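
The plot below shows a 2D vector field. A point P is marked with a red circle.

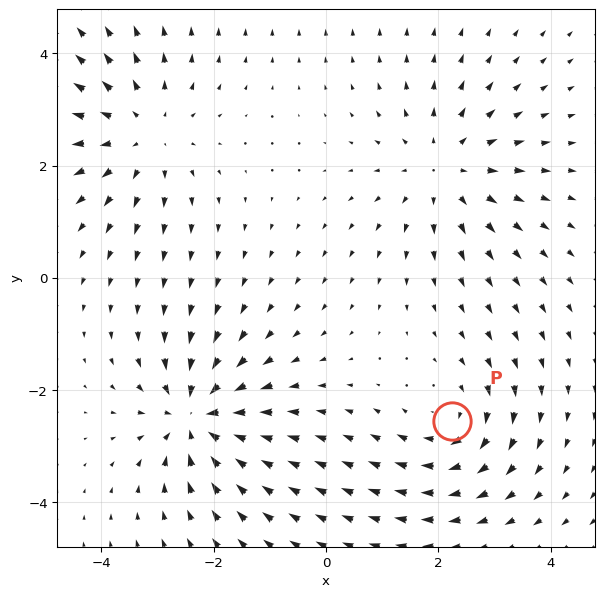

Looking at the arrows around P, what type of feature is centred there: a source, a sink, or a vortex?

vortex

At P (2.2, -2.5) the arrows circulate clockwise. Divergence ≈0, curl about -4 — near-zero divergence with nonzero curl is a vortex.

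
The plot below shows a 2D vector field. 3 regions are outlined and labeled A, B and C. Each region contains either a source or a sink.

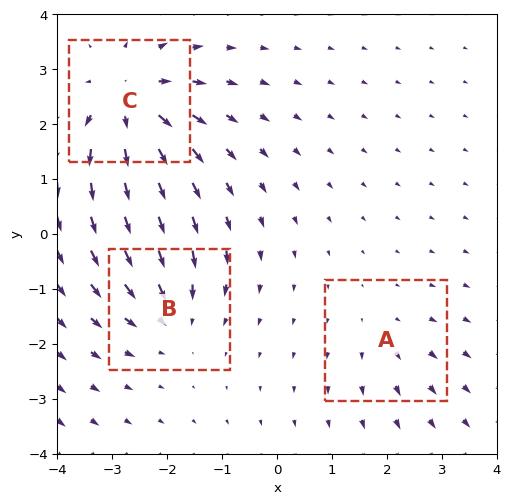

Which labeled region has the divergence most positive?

Divergence at each region's feature centre — A: about +2, B: about -4, C: about +6. Region C is most positive.

C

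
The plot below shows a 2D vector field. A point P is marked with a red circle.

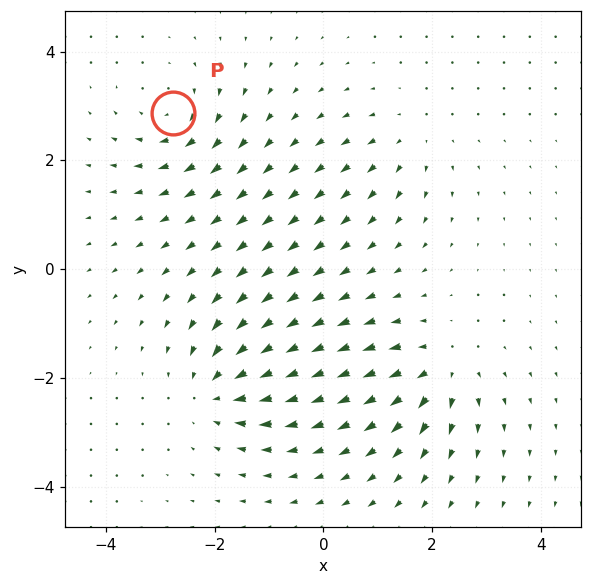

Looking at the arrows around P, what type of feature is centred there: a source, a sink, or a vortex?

vortex

At P (-2.8, 2.9) the arrows circulate clockwise. Divergence ≈0, curl about -4 — near-zero divergence with nonzero curl is a vortex.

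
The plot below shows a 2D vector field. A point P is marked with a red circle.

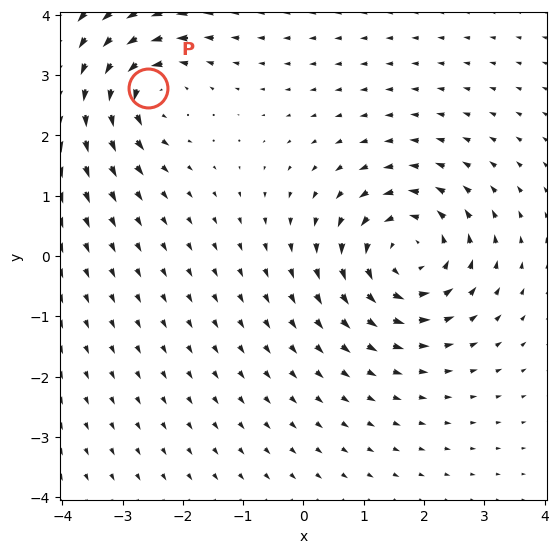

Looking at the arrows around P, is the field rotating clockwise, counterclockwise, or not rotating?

Near P at (-2.6, 2.8) the arrows circulate counterclockwise. The curl (z-component) there is about +6; positive curl means counterclockwise rotation.

counterclockwise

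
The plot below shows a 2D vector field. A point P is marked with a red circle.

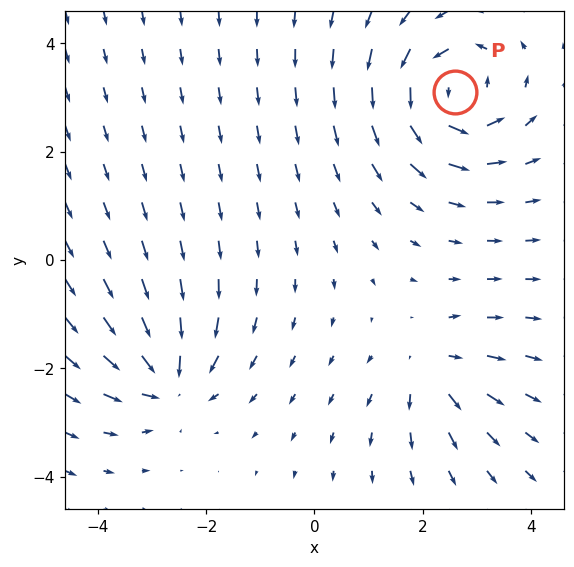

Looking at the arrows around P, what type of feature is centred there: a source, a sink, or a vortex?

vortex

At P (2.6, 3.1) the arrows circulate counterclockwise. Divergence ≈0, curl about +5 — near-zero divergence with nonzero curl is a vortex.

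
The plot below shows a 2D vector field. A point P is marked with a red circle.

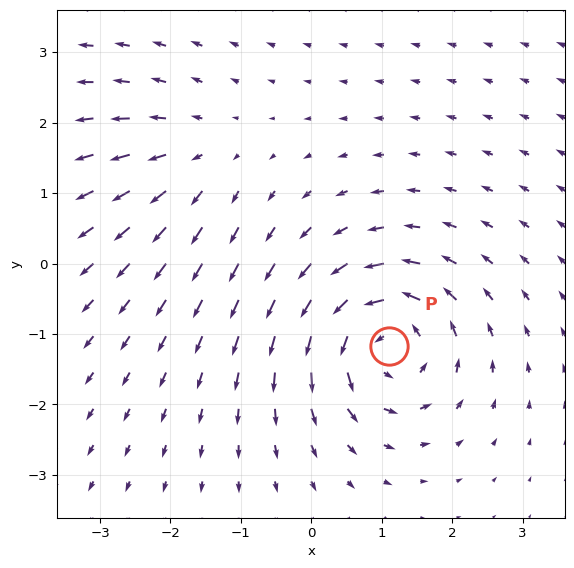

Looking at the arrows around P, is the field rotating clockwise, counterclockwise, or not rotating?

counterclockwise

Near P at (1.1, -1.2) the arrows circulate counterclockwise. The curl (z-component) there is about +6; positive curl means counterclockwise rotation.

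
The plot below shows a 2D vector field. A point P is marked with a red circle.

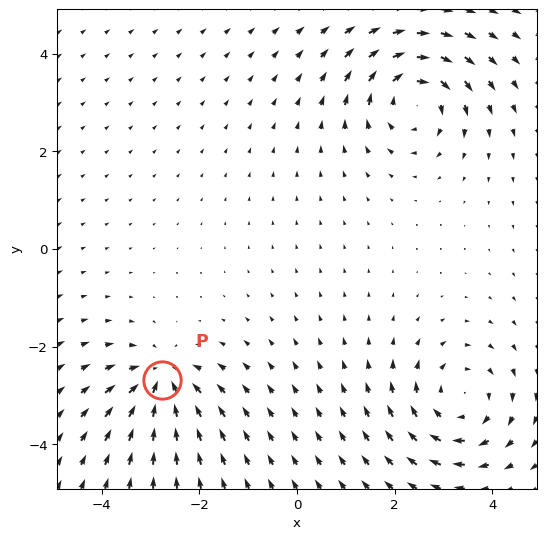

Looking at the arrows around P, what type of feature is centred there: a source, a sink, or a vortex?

At P (-2.8, -2.7) the arrows converge inward. Divergence about -5, curl ≈0 — negative divergence with near-zero curl is a sink.

sink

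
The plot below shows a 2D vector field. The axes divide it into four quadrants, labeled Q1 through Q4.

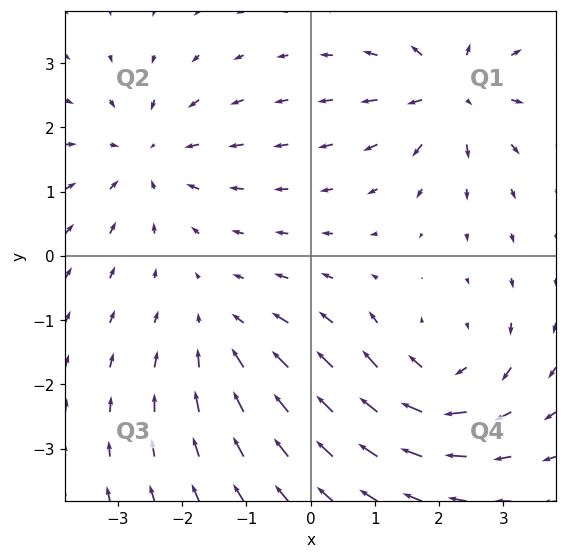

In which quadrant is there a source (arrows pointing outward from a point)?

The source sits at approximately (2.2, 2.6), which lies in quadrant Q1. The divergence there is about +6, positive as expected for a source.

Q1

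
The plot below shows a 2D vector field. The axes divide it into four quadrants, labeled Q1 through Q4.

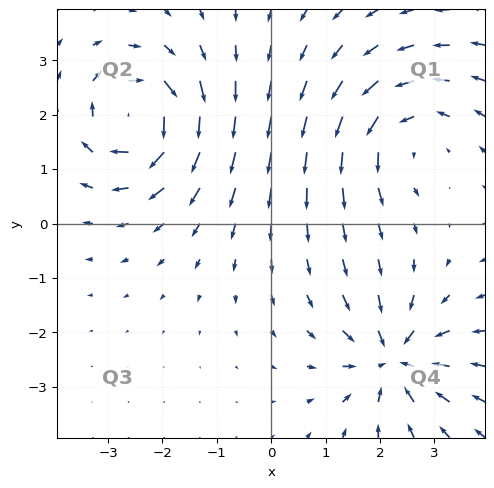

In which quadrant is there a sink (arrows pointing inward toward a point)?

The sink sits at approximately (2.2, -2.5), which lies in quadrant Q4. The divergence there is about -6, negative as expected for a sink.

Q4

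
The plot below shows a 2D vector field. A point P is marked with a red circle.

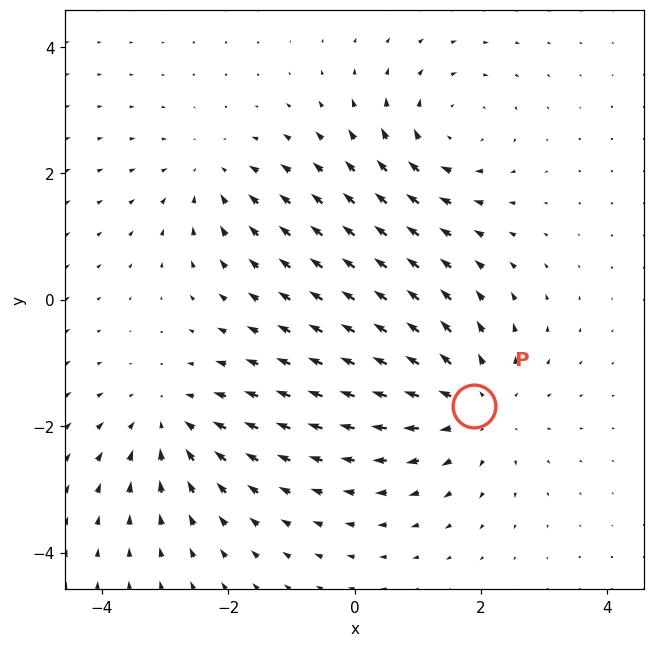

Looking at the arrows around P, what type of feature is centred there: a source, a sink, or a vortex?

source

At P (1.9, -1.7) the arrows spread outward. Divergence about +4, curl ≈0 — positive divergence with near-zero curl is a source.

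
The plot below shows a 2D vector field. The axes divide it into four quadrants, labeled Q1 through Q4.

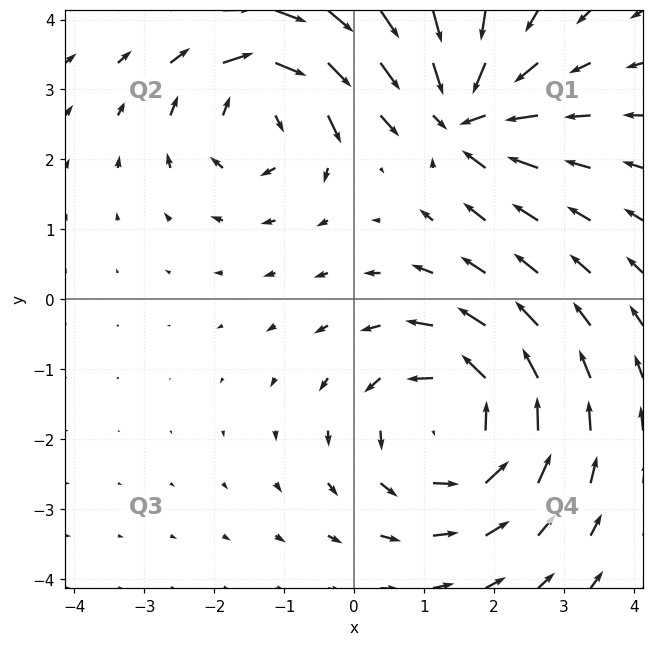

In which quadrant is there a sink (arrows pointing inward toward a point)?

The sink sits at approximately (1.5, 2.6), which lies in quadrant Q1. The divergence there is about -5, negative as expected for a sink.

Q1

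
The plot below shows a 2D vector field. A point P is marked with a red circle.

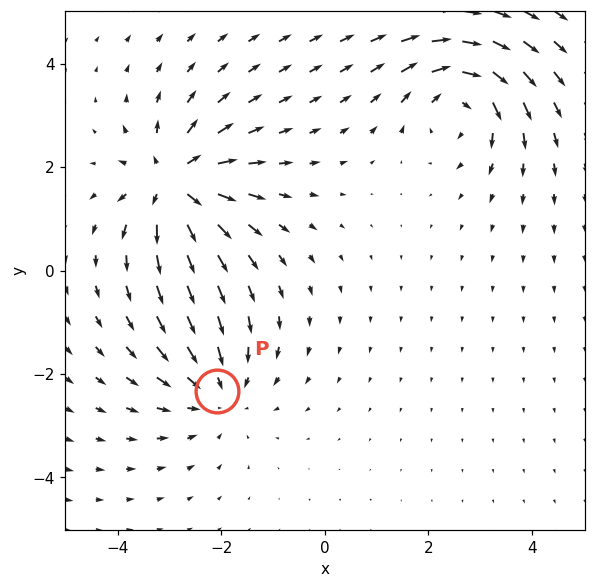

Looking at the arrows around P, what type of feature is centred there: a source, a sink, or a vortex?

sink

At P (-2.1, -2.3) the arrows converge inward. Divergence about -3, curl ≈0 — negative divergence with near-zero curl is a sink.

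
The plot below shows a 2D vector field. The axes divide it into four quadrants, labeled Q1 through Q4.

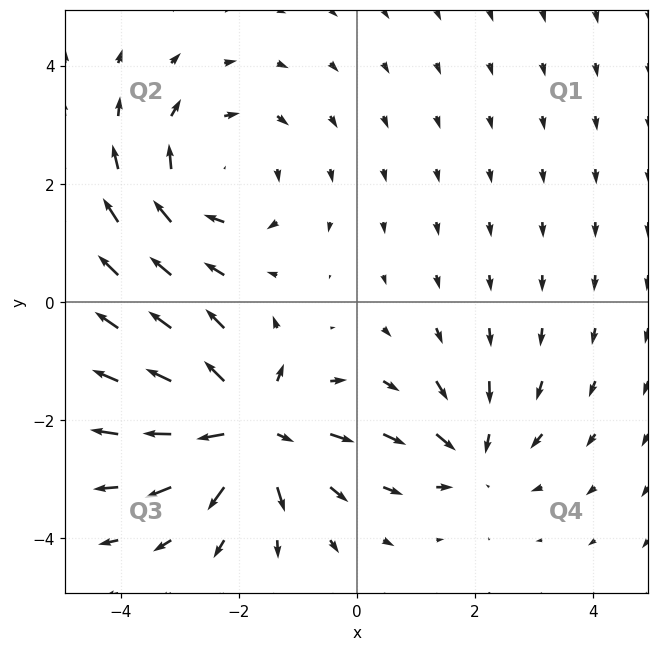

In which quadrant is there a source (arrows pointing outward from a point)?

The source sits at approximately (-1.8, -2.1), which lies in quadrant Q3. The divergence there is about +5, positive as expected for a source.

Q3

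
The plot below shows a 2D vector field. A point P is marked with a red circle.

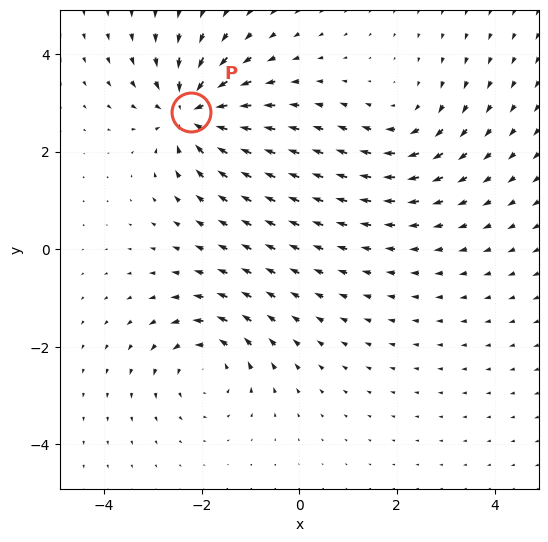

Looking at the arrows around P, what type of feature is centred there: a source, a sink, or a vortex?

At P (-2.2, 2.8) the arrows converge inward. Divergence about -5, curl ≈0 — negative divergence with near-zero curl is a sink.

sink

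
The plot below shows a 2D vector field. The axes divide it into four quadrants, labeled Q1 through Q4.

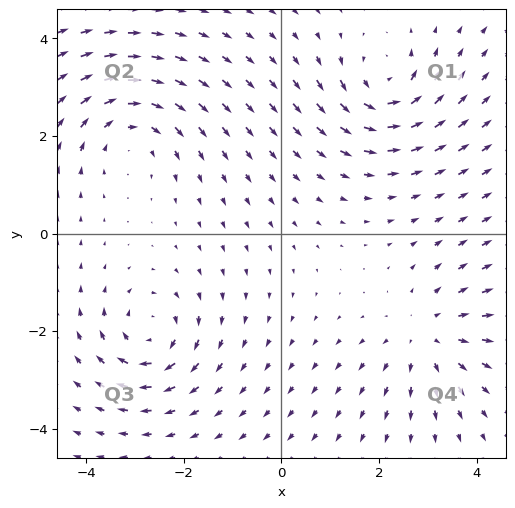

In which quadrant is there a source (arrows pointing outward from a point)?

The source sits at approximately (3.0, -2.1), which lies in quadrant Q4. The divergence there is about +3, positive as expected for a source.

Q4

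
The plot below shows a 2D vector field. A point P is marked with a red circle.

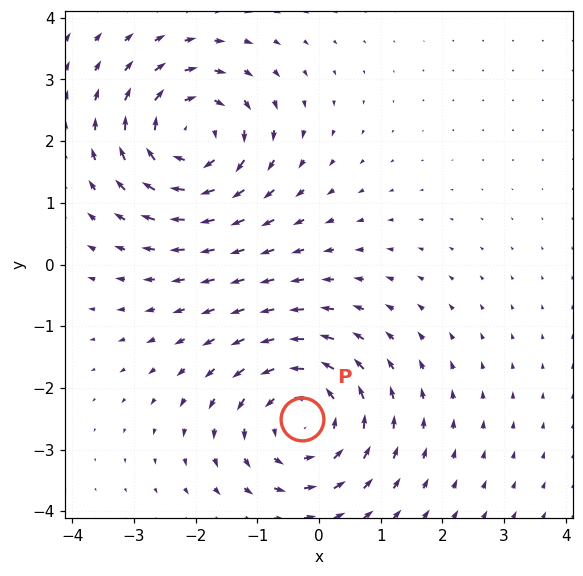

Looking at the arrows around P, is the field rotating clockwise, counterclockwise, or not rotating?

Near P at (-0.3, -2.5) the arrows circulate counterclockwise. The curl (z-component) there is about +3; positive curl means counterclockwise rotation.

counterclockwise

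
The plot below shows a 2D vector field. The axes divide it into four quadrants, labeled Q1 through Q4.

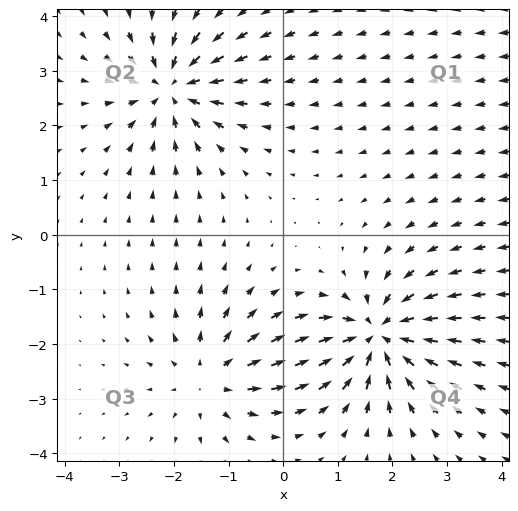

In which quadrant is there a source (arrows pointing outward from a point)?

Q3

The source sits at approximately (-1.3, -2.6), which lies in quadrant Q3. The divergence there is about +4, positive as expected for a source.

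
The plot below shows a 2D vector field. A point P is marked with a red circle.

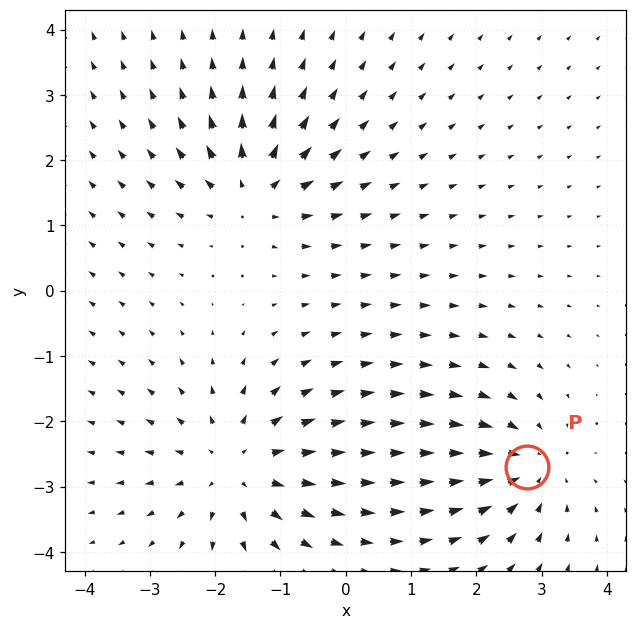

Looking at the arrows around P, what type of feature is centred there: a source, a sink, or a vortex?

At P (2.8, -2.7) the arrows converge inward. Divergence about -3, curl ≈0 — negative divergence with near-zero curl is a sink.

sink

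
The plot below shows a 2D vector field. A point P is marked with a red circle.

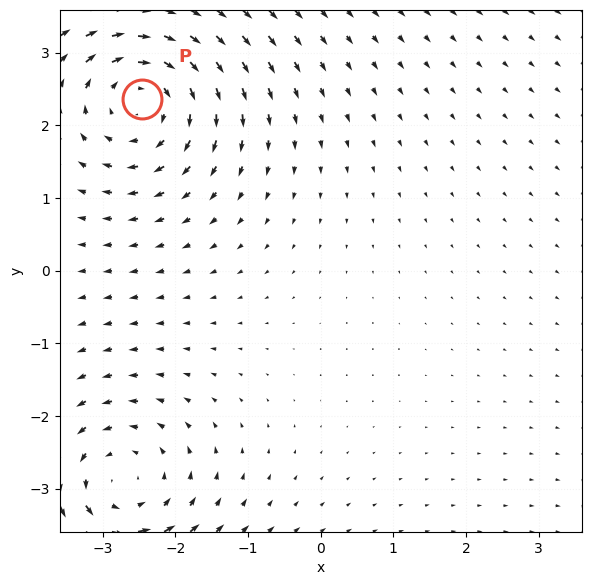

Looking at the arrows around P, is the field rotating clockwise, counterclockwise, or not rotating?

clockwise

Near P at (-2.5, 2.4) the arrows circulate clockwise. The curl (z-component) there is about -4; negative curl means clockwise rotation.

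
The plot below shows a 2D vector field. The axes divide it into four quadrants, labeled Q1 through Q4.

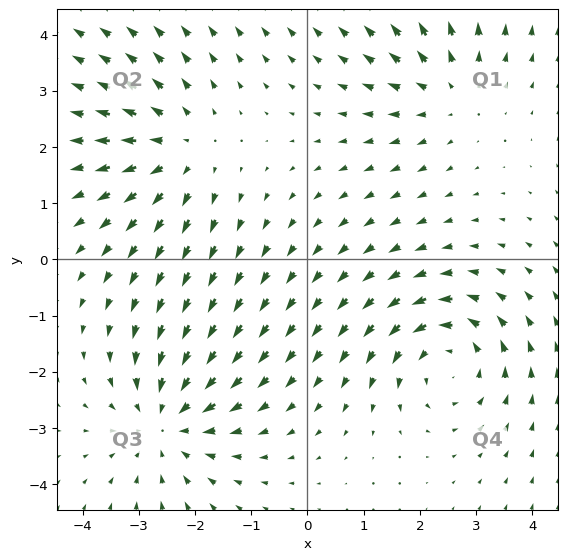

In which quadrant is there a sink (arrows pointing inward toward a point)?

Q3

The sink sits at approximately (-2.5, -2.9), which lies in quadrant Q3. The divergence there is about -4, negative as expected for a sink.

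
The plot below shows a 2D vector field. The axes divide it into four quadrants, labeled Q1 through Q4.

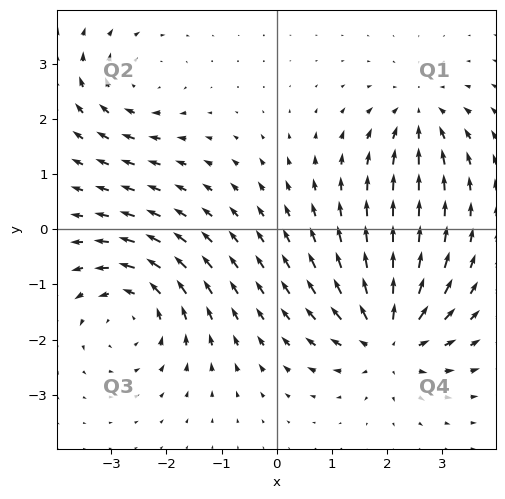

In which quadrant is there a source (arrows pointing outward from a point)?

Q4

The source sits at approximately (2.0, -2.0), which lies in quadrant Q4. The divergence there is about +6, positive as expected for a source.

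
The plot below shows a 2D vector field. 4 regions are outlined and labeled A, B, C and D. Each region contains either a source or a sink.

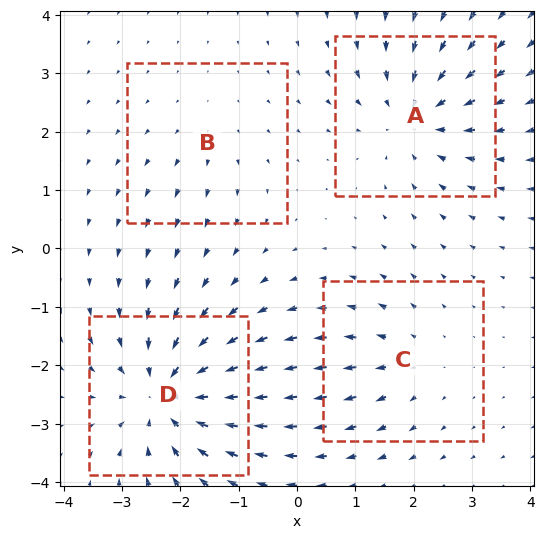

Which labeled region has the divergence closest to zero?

Divergence at each region's feature centre — A: about -5, B: about +2, C: about +3, D: about -7. Region B is closest to zero.

B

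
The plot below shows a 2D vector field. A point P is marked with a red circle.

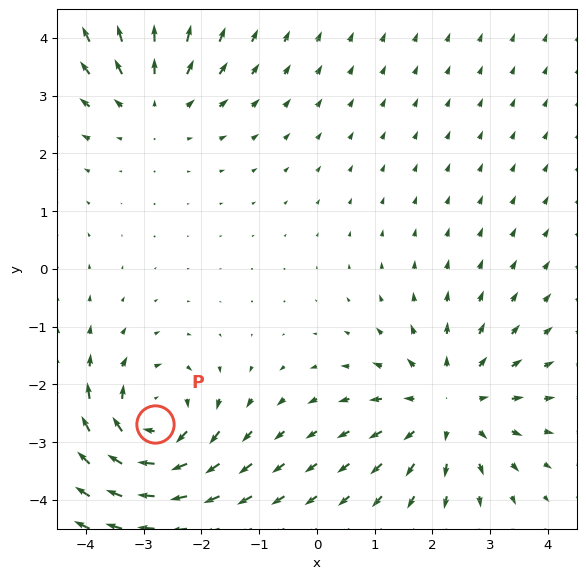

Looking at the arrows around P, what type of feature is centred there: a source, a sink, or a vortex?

vortex

At P (-2.8, -2.7) the arrows circulate clockwise. Divergence ≈0, curl about -6 — near-zero divergence with nonzero curl is a vortex.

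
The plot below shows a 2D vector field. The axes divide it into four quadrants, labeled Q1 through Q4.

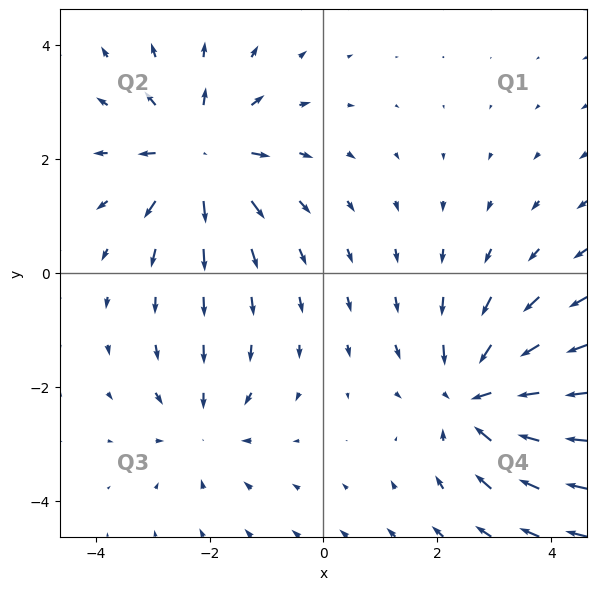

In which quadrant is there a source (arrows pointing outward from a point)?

The source sits at approximately (-2.2, 2.1), which lies in quadrant Q2. The divergence there is about +5, positive as expected for a source.

Q2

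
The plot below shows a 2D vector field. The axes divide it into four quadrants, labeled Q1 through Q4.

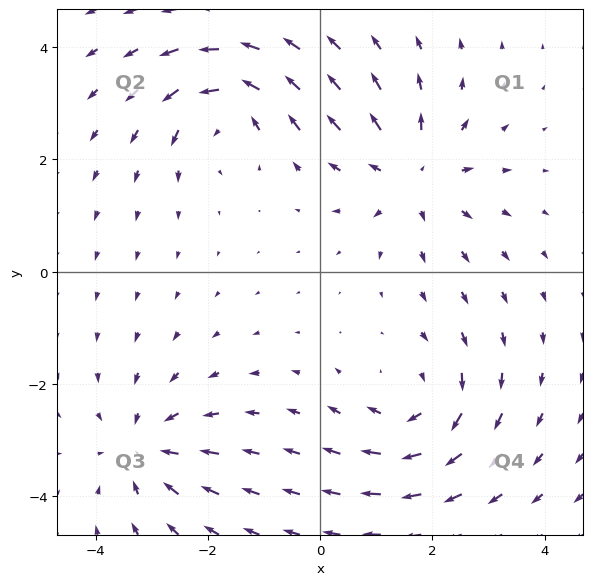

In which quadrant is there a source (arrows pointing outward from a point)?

Q1

The source sits at approximately (1.7, 1.7), which lies in quadrant Q1. The divergence there is about +4, positive as expected for a source.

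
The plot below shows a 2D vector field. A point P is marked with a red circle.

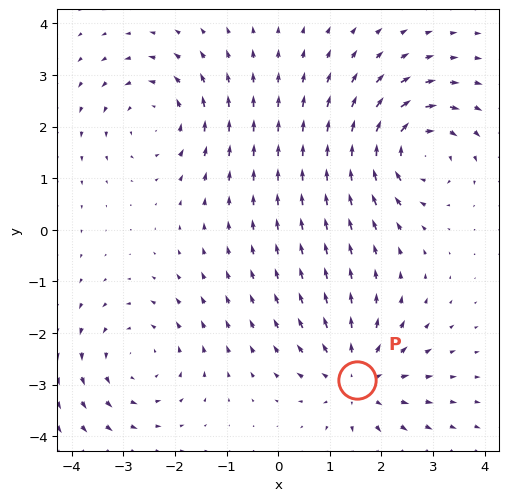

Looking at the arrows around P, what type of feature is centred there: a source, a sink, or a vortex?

source

At P (1.5, -2.9) the arrows spread outward. Divergence about +4, curl ≈0 — positive divergence with near-zero curl is a source.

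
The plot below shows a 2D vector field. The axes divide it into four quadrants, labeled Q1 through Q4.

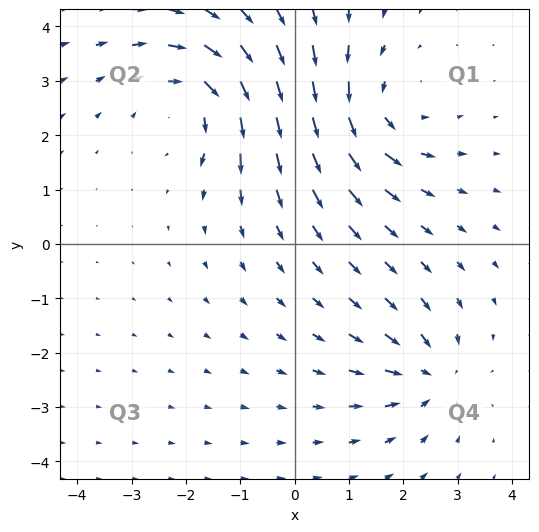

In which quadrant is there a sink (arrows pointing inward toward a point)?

Q4

The sink sits at approximately (2.5, -2.4), which lies in quadrant Q4. The divergence there is about -4, negative as expected for a sink.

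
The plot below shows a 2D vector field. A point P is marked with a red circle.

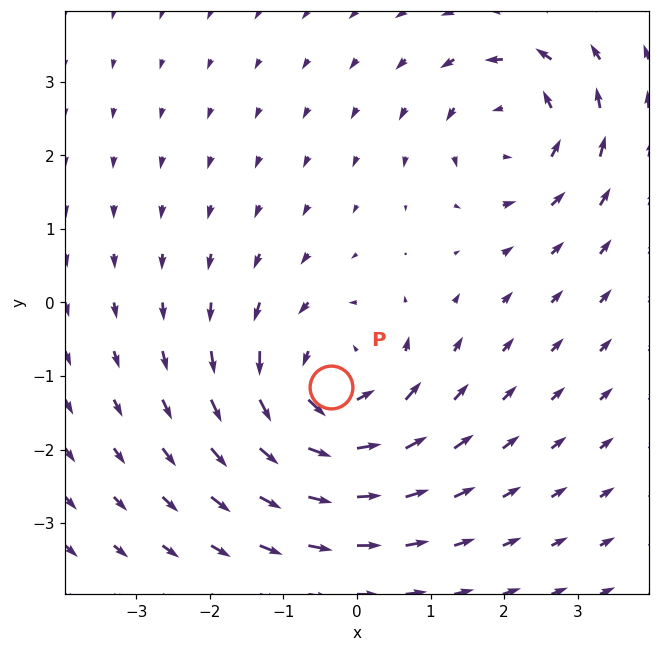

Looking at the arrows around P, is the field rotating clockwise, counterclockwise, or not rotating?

Near P at (-0.4, -1.1) the arrows circulate counterclockwise. The curl (z-component) there is about +4; positive curl means counterclockwise rotation.

counterclockwise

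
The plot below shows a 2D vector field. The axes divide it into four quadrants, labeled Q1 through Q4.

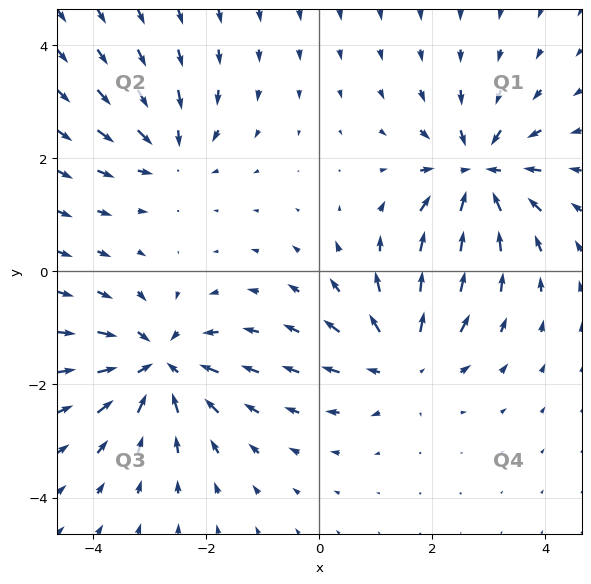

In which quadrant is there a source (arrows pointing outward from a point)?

Q4

The source sits at approximately (1.5, -1.6), which lies in quadrant Q4. The divergence there is about +5, positive as expected for a source.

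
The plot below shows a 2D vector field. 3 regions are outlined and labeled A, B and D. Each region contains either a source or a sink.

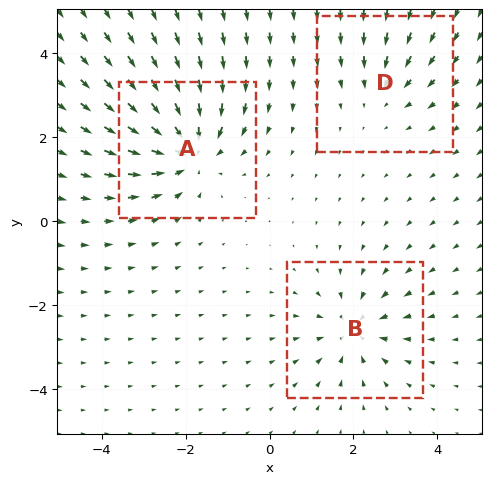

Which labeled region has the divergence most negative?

Divergence at each region's feature centre — A: about -5, B: about -4, D: about -2. Region A is most negative.

A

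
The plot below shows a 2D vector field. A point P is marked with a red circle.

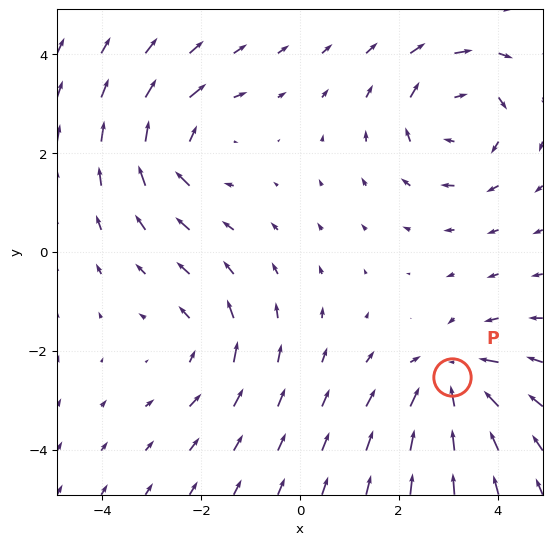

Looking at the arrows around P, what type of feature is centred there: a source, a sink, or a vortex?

sink

At P (3.1, -2.5) the arrows converge inward. Divergence about -5, curl ≈0 — negative divergence with near-zero curl is a sink.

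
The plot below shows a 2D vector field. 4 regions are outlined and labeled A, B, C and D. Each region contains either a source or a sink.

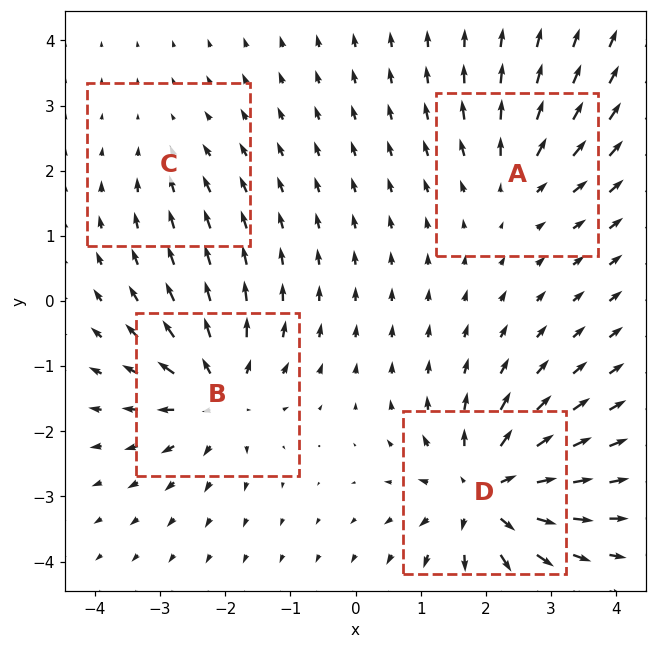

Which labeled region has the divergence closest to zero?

Divergence at each region's feature centre — A: about +4, B: about +6, C: about -2, D: about +8. Region C is closest to zero.

C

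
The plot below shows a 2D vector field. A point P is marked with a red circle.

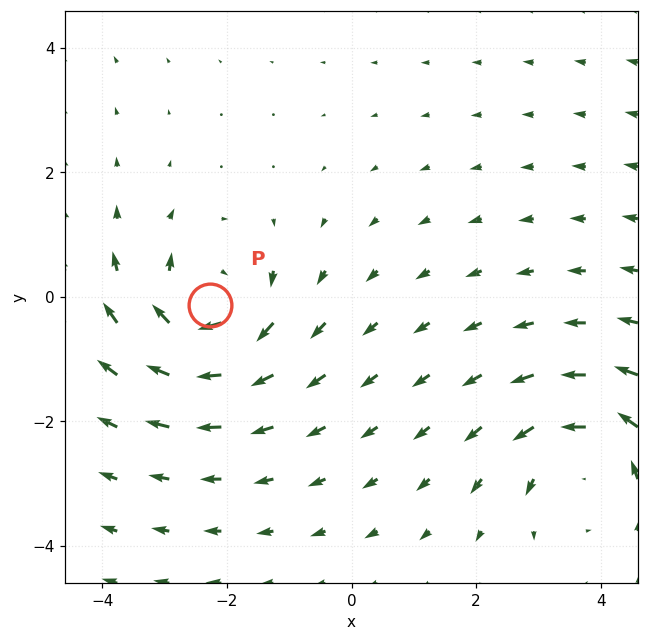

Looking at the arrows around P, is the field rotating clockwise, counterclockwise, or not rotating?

Near P at (-2.3, -0.1) the arrows circulate clockwise. The curl (z-component) there is about -5; negative curl means clockwise rotation.

clockwise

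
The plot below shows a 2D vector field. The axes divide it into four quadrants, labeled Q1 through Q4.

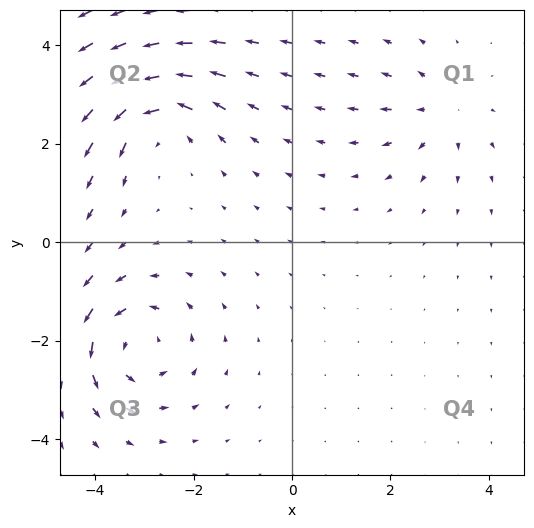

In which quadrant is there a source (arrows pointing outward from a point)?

The source sits at approximately (3.0, 2.7), which lies in quadrant Q1. The divergence there is about +3, positive as expected for a source.

Q1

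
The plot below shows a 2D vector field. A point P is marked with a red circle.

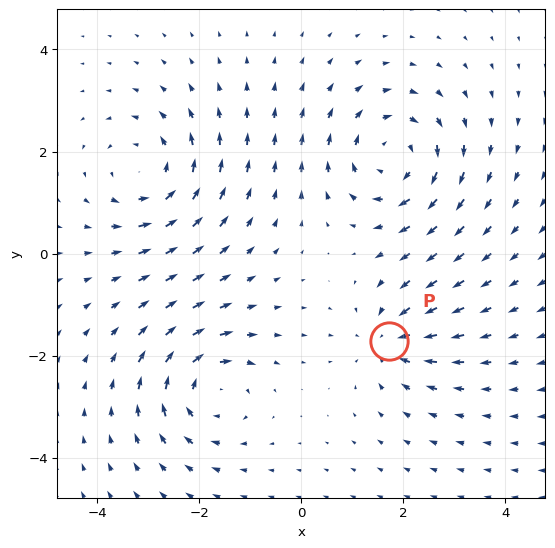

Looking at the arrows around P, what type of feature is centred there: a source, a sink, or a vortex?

At P (1.7, -1.7) the arrows converge inward. Divergence about -4, curl ≈0 — negative divergence with near-zero curl is a sink.

sink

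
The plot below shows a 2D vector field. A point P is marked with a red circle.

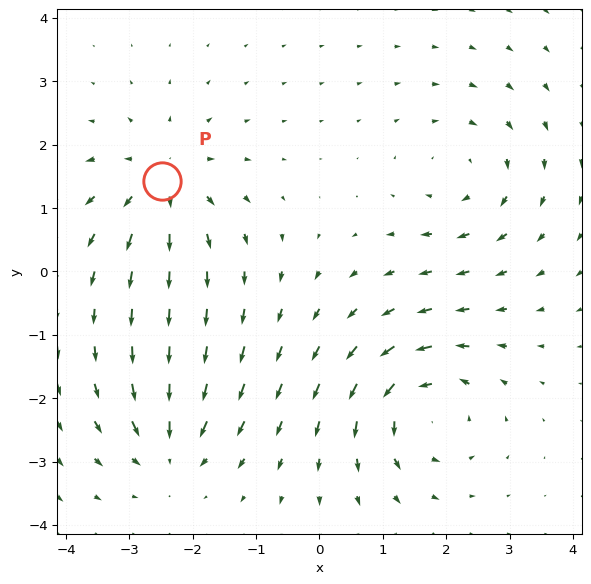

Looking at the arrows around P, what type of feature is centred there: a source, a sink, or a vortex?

At P (-2.5, 1.4) the arrows spread outward. Divergence about +4, curl ≈0 — positive divergence with near-zero curl is a source.

source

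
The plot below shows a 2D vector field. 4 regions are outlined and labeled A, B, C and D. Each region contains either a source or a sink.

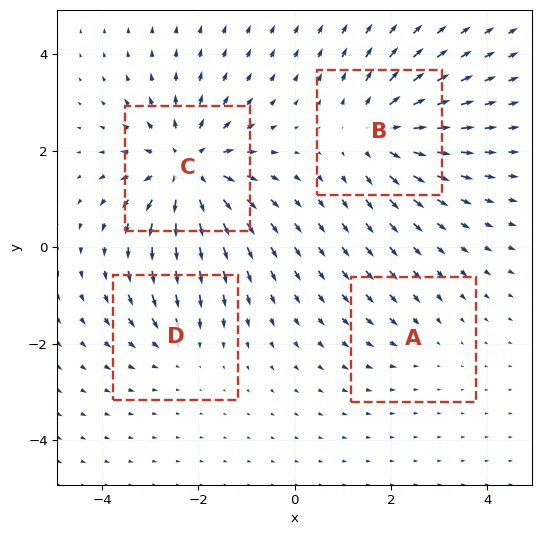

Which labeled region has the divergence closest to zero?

A

Divergence at each region's feature centre — A: about -2, B: about +5, C: about +7, D: about -3. Region A is closest to zero.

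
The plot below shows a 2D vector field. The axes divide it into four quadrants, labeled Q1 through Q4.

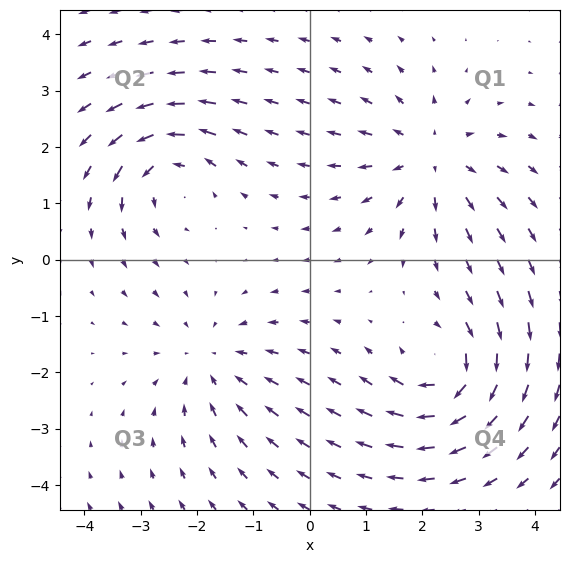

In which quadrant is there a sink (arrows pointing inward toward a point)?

The sink sits at approximately (-1.8, -1.8), which lies in quadrant Q3. The divergence there is about -3, negative as expected for a sink.

Q3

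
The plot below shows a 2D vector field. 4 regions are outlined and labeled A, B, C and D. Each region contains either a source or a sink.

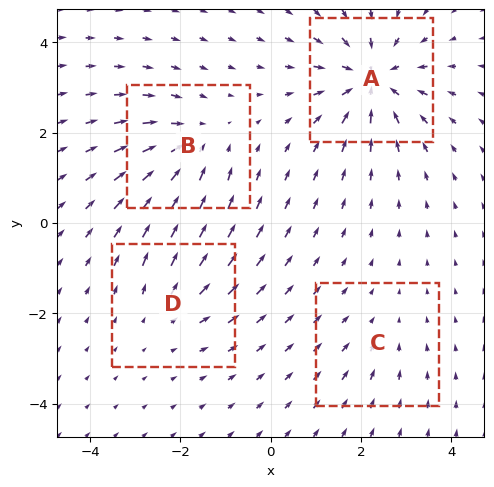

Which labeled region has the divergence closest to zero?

Divergence at each region's feature centre — A: about -7, B: about -5, C: about -2, D: about +3. Region C is closest to zero.

C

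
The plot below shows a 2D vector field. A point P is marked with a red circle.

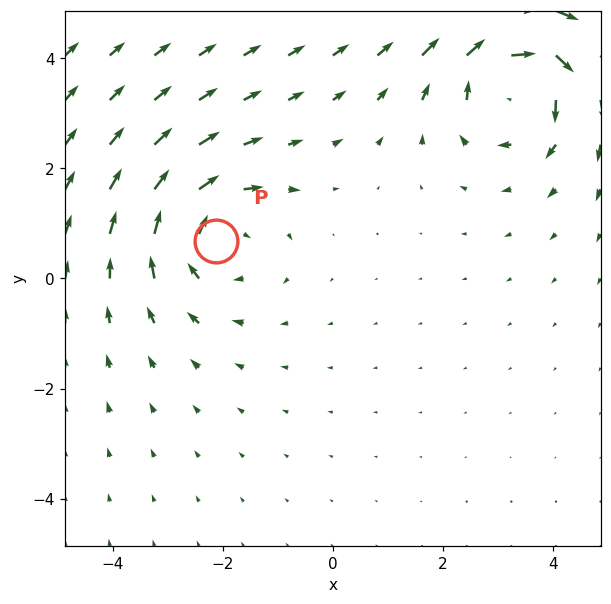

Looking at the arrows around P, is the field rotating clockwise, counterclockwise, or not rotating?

Near P at (-2.1, 0.7) the arrows circulate clockwise. The curl (z-component) there is about -3; negative curl means clockwise rotation.

clockwise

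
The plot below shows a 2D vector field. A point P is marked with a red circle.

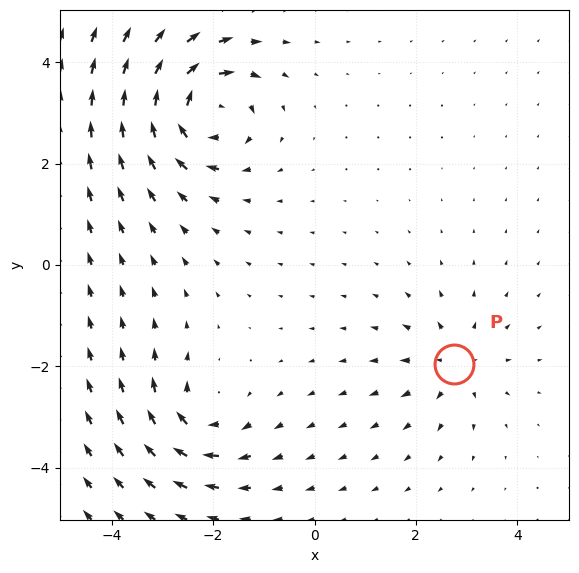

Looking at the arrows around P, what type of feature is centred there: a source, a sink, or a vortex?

source

At P (2.8, -1.9) the arrows spread outward. Divergence about +3, curl ≈0 — positive divergence with near-zero curl is a source.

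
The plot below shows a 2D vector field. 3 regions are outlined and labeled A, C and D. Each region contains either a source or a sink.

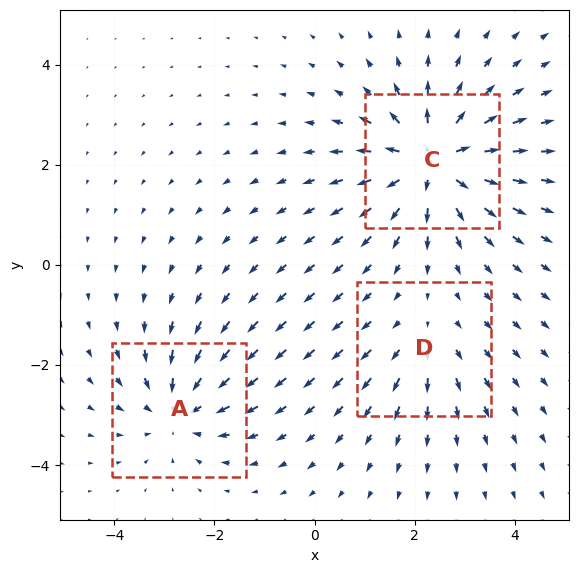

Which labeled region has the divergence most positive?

Divergence at each region's feature centre — A: about -3, C: about +5, D: about +2. Region C is most positive.

C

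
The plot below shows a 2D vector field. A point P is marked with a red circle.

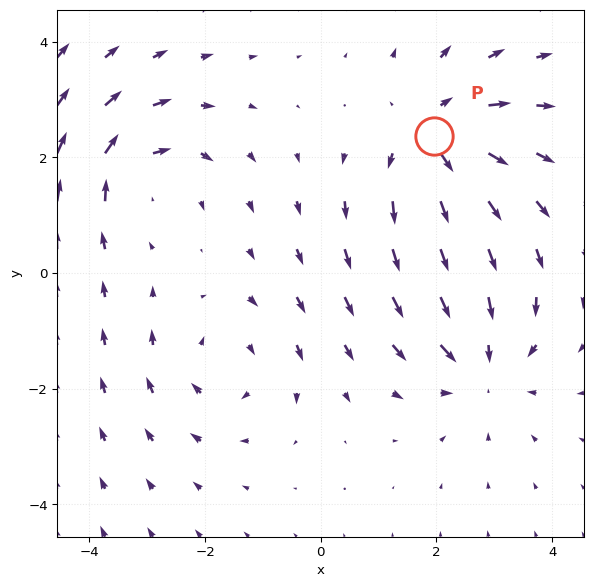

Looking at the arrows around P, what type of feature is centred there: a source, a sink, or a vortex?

source

At P (2.0, 2.4) the arrows spread outward. Divergence about +5, curl ≈0 — positive divergence with near-zero curl is a source.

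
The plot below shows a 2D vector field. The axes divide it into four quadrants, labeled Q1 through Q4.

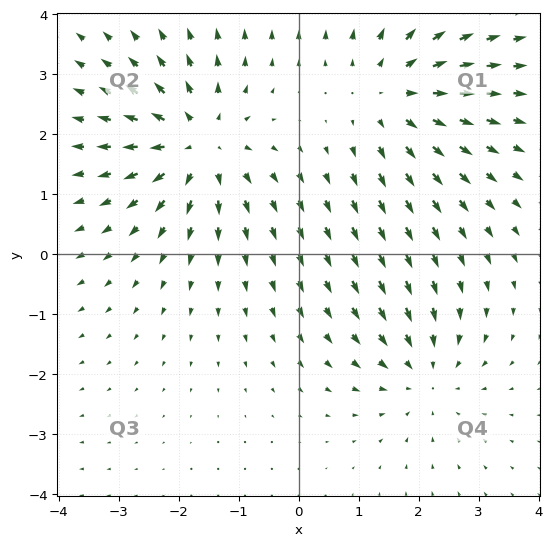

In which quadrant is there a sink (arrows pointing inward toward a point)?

The sink sits at approximately (2.1, -2.0), which lies in quadrant Q4. The divergence there is about -3, negative as expected for a sink.

Q4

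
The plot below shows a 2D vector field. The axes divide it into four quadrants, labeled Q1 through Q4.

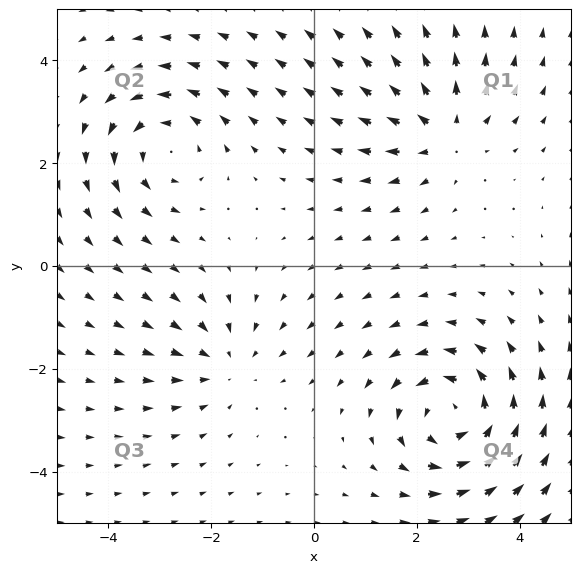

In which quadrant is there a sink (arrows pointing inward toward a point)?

The sink sits at approximately (-1.7, -1.9), which lies in quadrant Q3. The divergence there is about -2, negative as expected for a sink.

Q3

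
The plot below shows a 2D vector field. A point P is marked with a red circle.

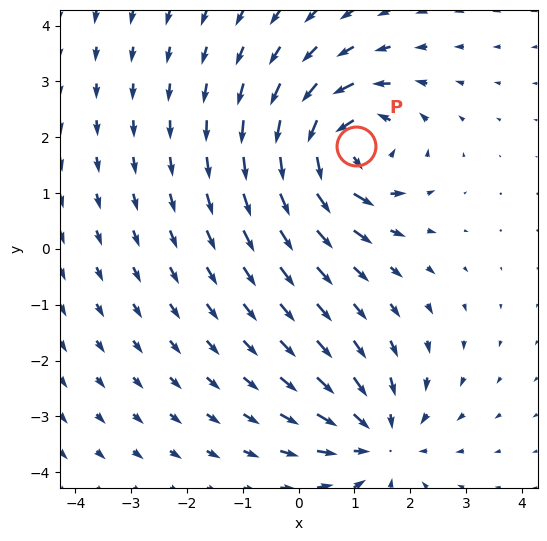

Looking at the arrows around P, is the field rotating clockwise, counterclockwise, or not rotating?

Near P at (1.0, 1.8) the arrows circulate counterclockwise. The curl (z-component) there is about +4; positive curl means counterclockwise rotation.

counterclockwise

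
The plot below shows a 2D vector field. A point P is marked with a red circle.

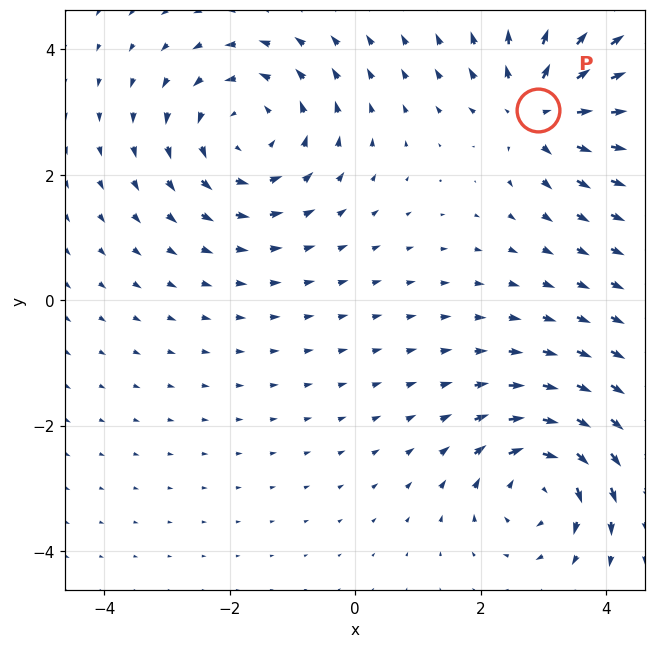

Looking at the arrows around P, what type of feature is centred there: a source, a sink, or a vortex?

At P (2.9, 3.0) the arrows spread outward. Divergence about +5, curl ≈0 — positive divergence with near-zero curl is a source.

source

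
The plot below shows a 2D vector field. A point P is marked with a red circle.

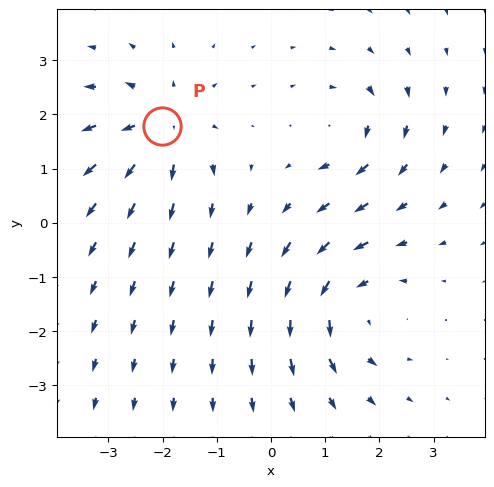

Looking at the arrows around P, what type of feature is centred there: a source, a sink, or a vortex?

At P (-2.0, 1.8) the arrows spread outward. Divergence about +5, curl ≈0 — positive divergence with near-zero curl is a source.

source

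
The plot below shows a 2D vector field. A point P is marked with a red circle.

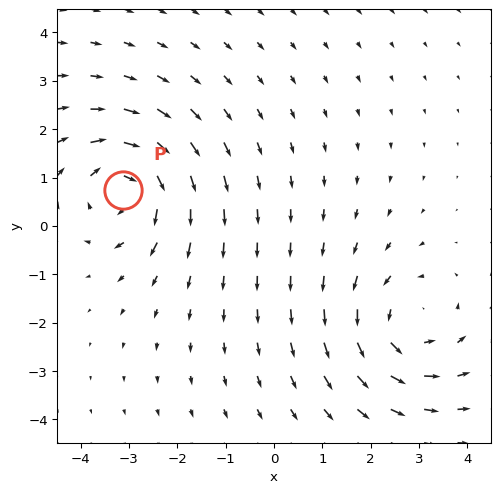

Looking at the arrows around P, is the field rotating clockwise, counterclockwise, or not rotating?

clockwise

Near P at (-3.1, 0.7) the arrows circulate clockwise. The curl (z-component) there is about -6; negative curl means clockwise rotation.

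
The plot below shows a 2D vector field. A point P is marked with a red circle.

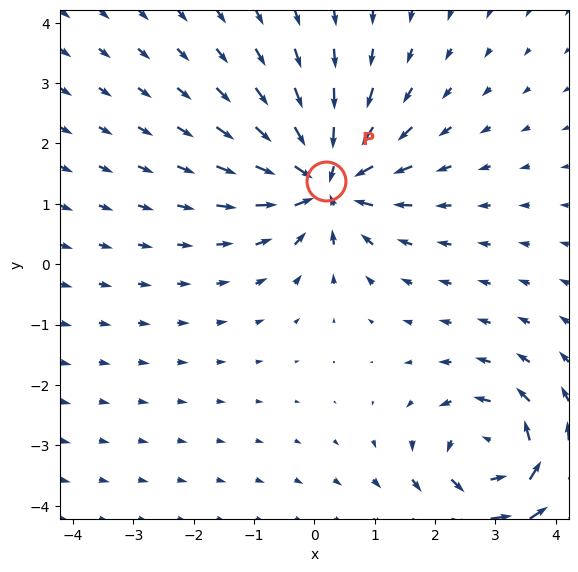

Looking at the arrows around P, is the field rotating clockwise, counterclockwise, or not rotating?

Near P at (0.2, 1.4) the arrows show no circulation. The curl there is ≈0.

not rotating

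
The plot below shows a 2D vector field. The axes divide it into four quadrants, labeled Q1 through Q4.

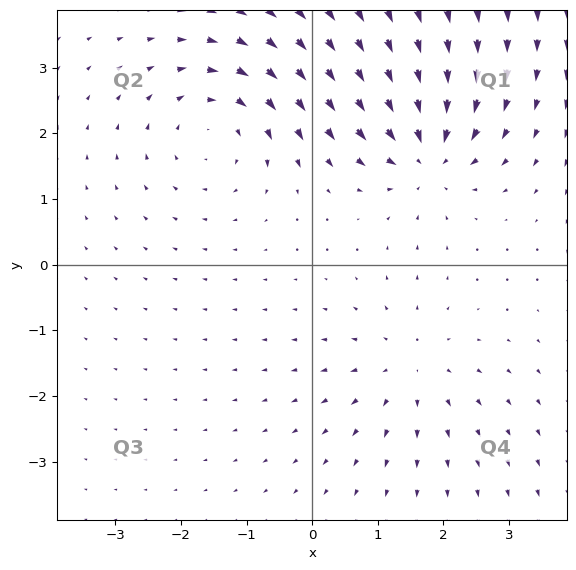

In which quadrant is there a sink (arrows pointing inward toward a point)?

Q1

The sink sits at approximately (1.7, 1.7), which lies in quadrant Q1. The divergence there is about -5, negative as expected for a sink.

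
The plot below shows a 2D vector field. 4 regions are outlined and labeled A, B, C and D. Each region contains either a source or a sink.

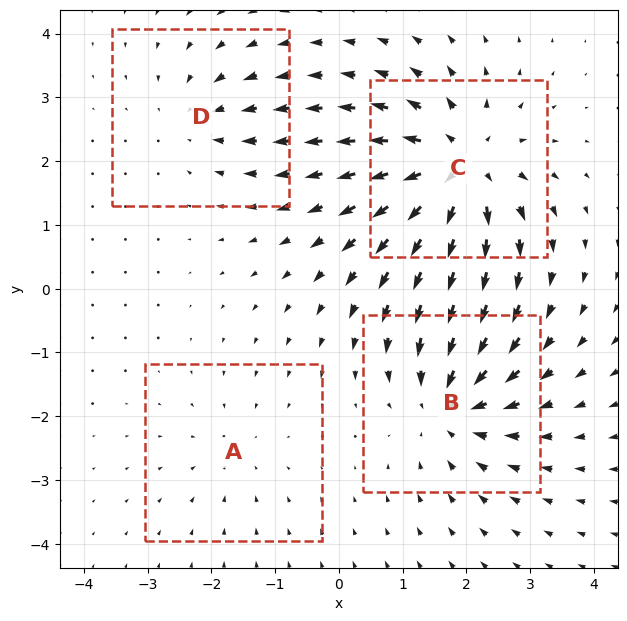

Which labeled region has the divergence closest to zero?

A

Divergence at each region's feature centre — A: about -2, B: about -5, C: about +7, D: about -3. Region A is closest to zero.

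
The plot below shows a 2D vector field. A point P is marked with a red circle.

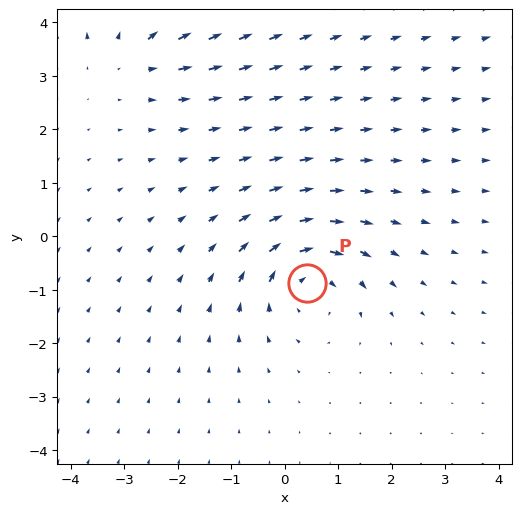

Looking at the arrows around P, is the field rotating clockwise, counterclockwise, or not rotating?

Near P at (0.4, -0.9) the arrows circulate clockwise. The curl (z-component) there is about -4; negative curl means clockwise rotation.

clockwise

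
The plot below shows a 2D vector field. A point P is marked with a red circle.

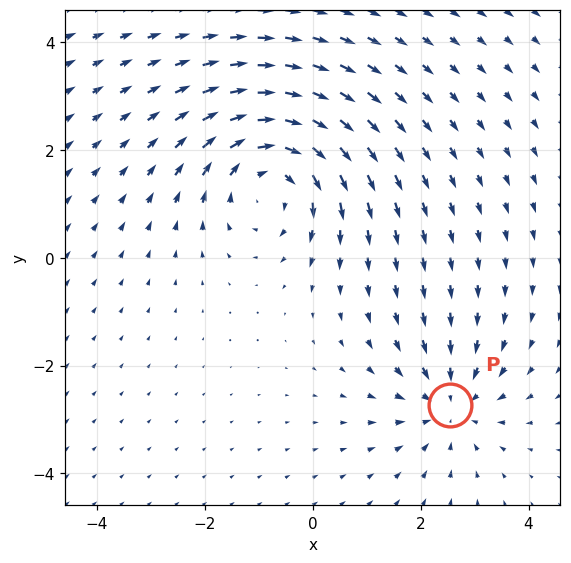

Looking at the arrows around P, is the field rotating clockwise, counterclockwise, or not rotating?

Near P at (2.5, -2.7) the arrows show no circulation. The curl there is ≈0.

not rotating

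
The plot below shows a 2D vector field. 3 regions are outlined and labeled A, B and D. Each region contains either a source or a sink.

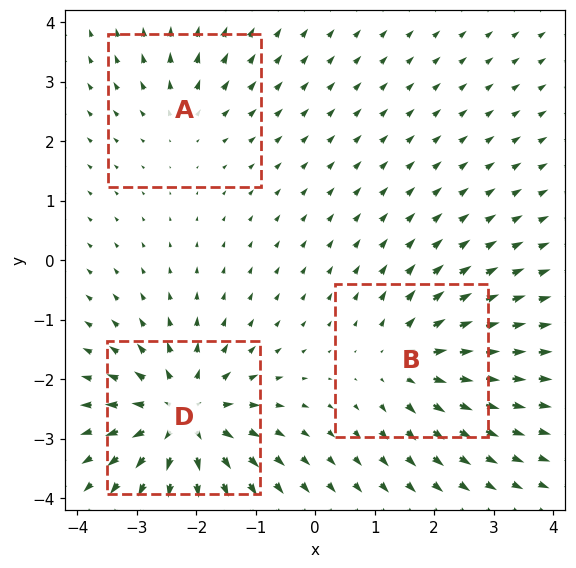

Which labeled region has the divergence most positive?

Divergence at each region's feature centre — A: about +2, B: about +4, D: about +6. Region D is most positive.

D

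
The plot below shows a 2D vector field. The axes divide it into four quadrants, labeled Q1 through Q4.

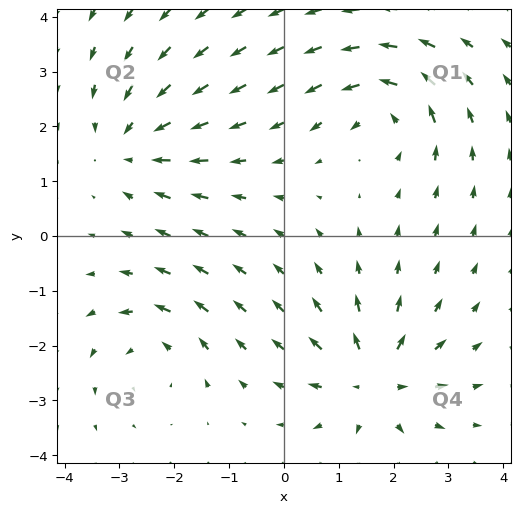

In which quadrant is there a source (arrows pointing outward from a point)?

The source sits at approximately (1.6, -2.6), which lies in quadrant Q4. The divergence there is about +5, positive as expected for a source.

Q4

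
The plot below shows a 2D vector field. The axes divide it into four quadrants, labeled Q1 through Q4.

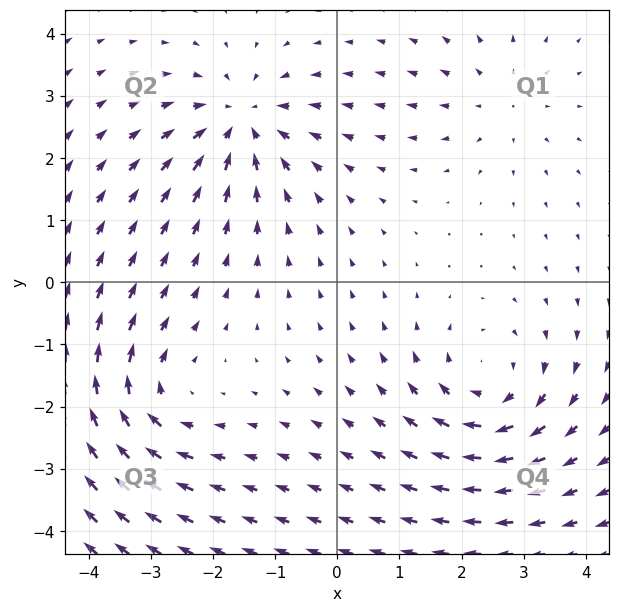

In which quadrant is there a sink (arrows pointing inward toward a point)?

Q2

The sink sits at approximately (-1.5, 2.6), which lies in quadrant Q2. The divergence there is about -5, negative as expected for a sink.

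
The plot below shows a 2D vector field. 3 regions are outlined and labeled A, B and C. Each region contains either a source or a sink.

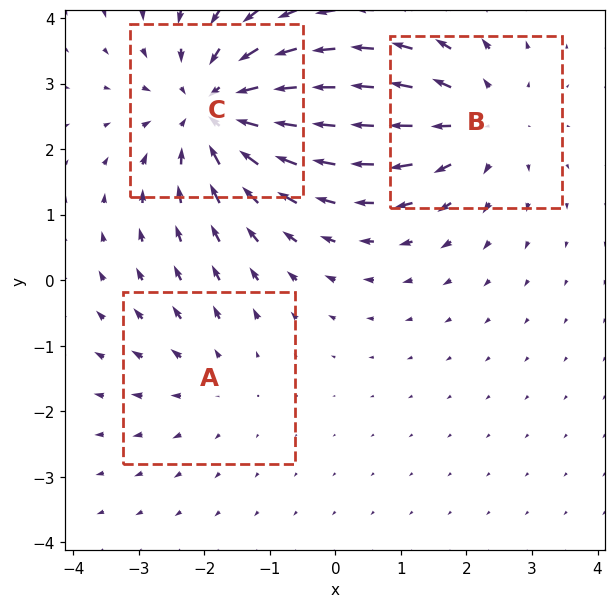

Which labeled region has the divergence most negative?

C

Divergence at each region's feature centre — A: about +2, B: about +3, C: about -4. Region C is most negative.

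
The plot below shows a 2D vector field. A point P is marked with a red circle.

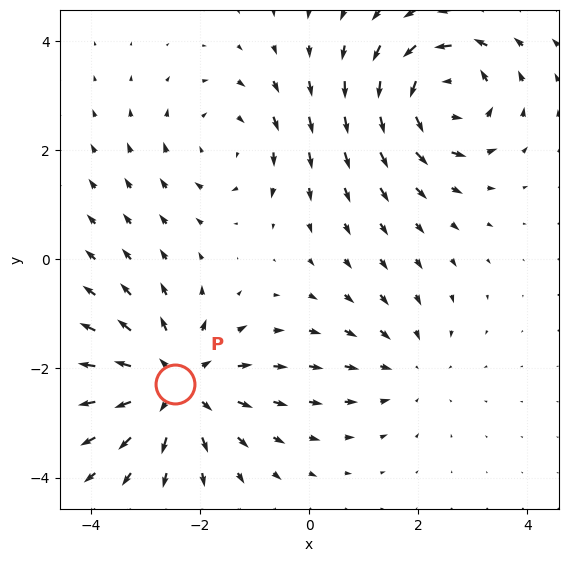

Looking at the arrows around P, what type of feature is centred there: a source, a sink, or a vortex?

At P (-2.4, -2.3) the arrows spread outward. Divergence about +4, curl ≈0 — positive divergence with near-zero curl is a source.

source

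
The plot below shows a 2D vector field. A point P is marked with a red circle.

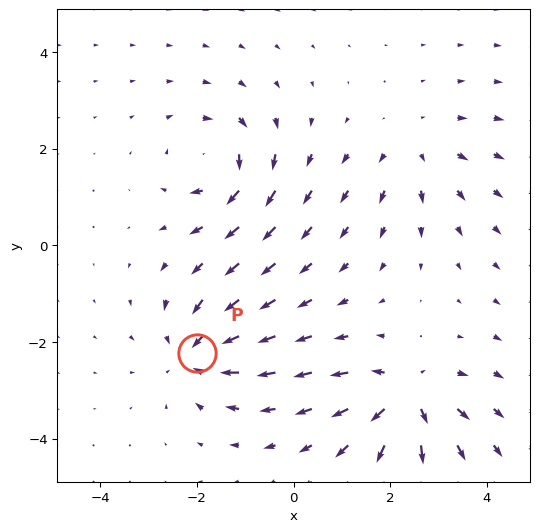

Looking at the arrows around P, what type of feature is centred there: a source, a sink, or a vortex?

sink

At P (-2.0, -2.2) the arrows converge inward. Divergence about -5, curl ≈0 — negative divergence with near-zero curl is a sink.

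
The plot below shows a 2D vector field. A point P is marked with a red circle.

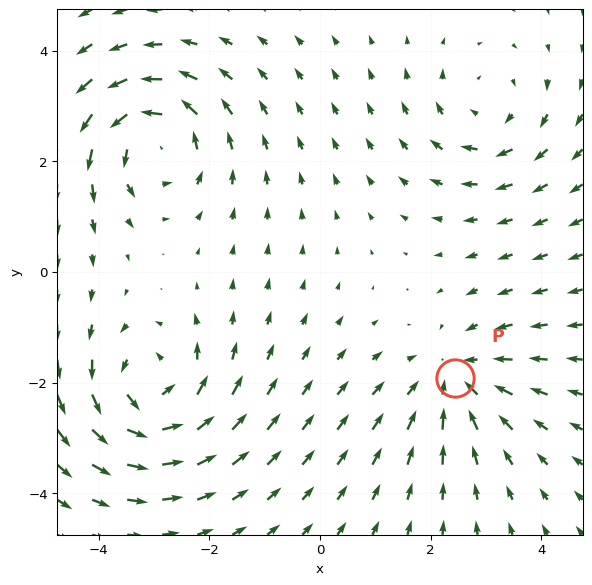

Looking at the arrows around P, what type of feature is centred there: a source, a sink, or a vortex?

sink

At P (2.4, -1.9) the arrows converge inward. Divergence about -3, curl ≈0 — negative divergence with near-zero curl is a sink.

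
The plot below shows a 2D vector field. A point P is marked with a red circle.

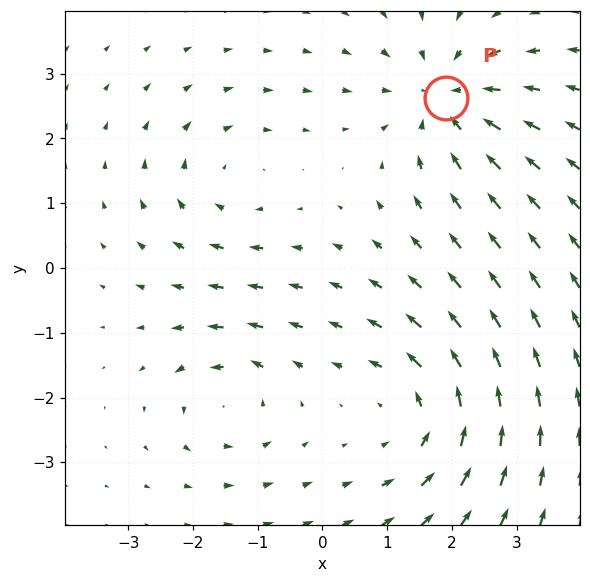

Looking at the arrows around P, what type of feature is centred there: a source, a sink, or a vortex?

sink

At P (1.9, 2.6) the arrows converge inward. Divergence about -5, curl ≈0 — negative divergence with near-zero curl is a sink.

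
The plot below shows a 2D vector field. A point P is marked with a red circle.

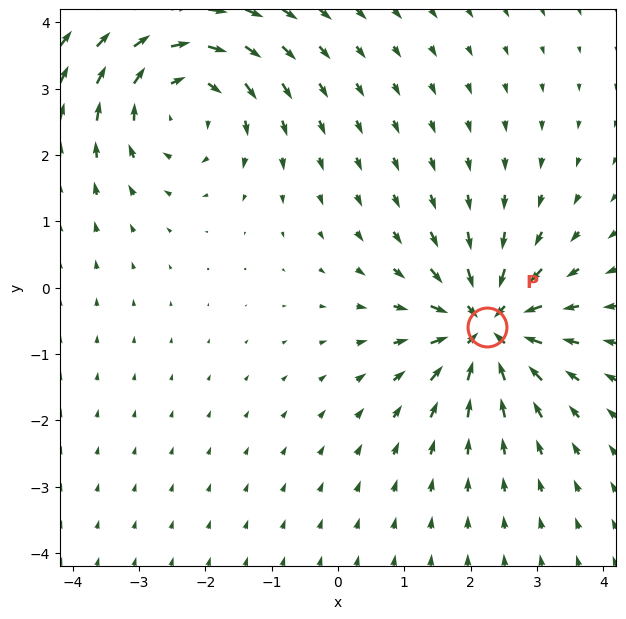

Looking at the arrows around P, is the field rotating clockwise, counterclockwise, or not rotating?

not rotating

Near P at (2.2, -0.6) the arrows show no circulation. The curl there is ≈0.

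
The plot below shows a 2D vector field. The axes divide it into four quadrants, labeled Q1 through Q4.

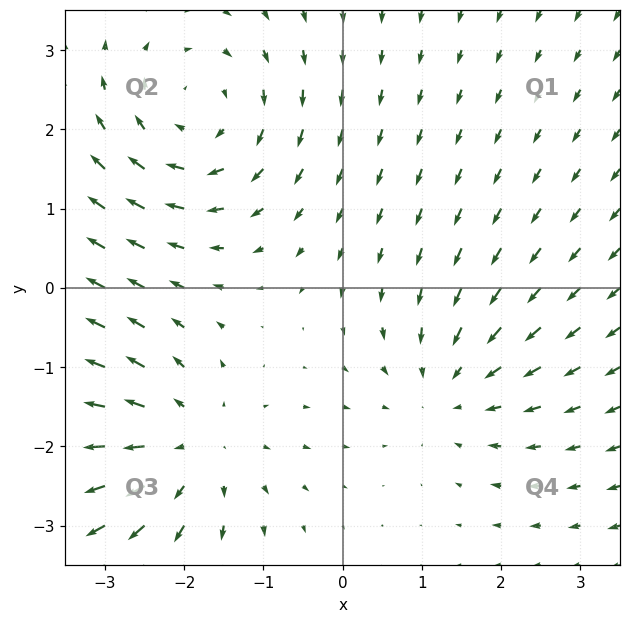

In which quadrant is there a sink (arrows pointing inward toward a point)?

Q4

The sink sits at approximately (1.3, -1.3), which lies in quadrant Q4. The divergence there is about -3, negative as expected for a sink.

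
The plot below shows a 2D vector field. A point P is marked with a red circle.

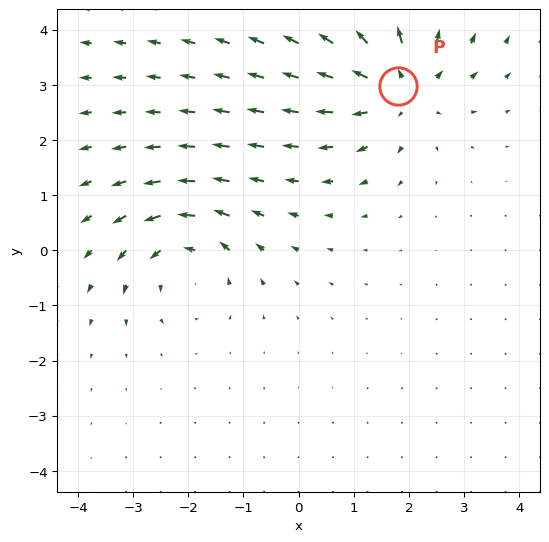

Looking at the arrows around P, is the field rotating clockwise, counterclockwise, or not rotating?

Near P at (1.8, 3.0) the arrows show no circulation. The curl there is ≈0.

not rotating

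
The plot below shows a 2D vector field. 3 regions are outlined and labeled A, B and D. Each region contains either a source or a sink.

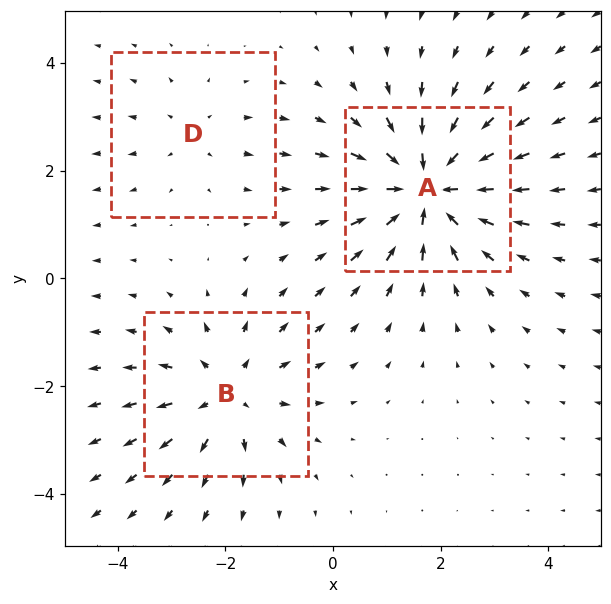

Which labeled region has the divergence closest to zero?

Divergence at each region's feature centre — A: about -5, B: about +3, D: about +2. Region D is closest to zero.

D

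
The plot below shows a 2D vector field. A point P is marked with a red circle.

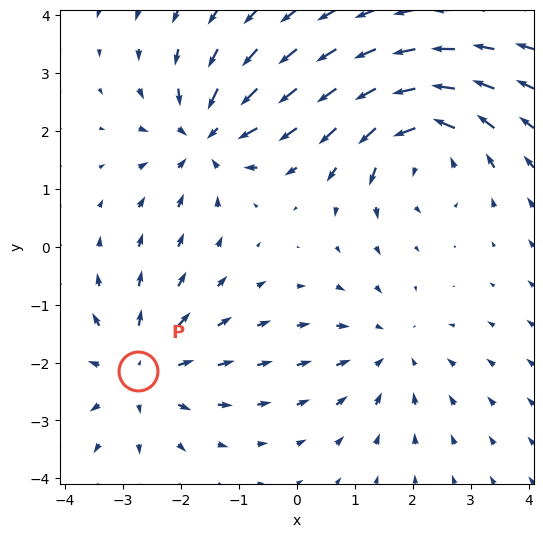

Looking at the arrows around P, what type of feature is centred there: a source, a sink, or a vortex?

At P (-2.7, -2.1) the arrows spread outward. Divergence about +4, curl ≈0 — positive divergence with near-zero curl is a source.

source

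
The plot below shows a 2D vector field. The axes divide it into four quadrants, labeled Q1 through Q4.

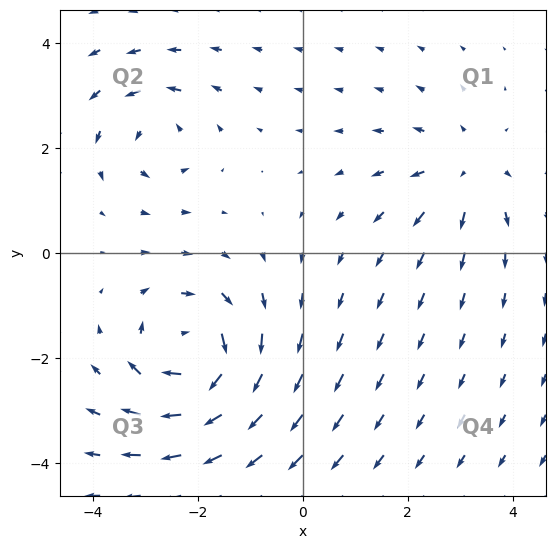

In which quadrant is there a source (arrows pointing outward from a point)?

The source sits at approximately (3.1, 1.5), which lies in quadrant Q1. The divergence there is about +3, positive as expected for a source.

Q1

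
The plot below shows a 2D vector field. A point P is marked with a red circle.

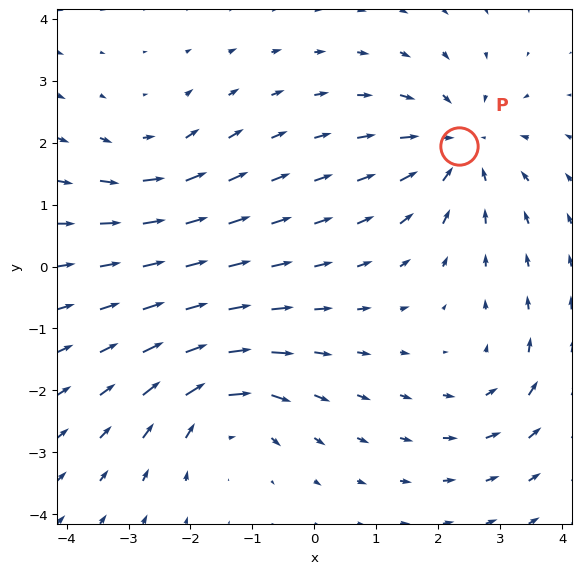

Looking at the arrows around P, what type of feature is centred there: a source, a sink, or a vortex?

At P (2.3, 1.9) the arrows converge inward. Divergence about -5, curl ≈0 — negative divergence with near-zero curl is a sink.

sink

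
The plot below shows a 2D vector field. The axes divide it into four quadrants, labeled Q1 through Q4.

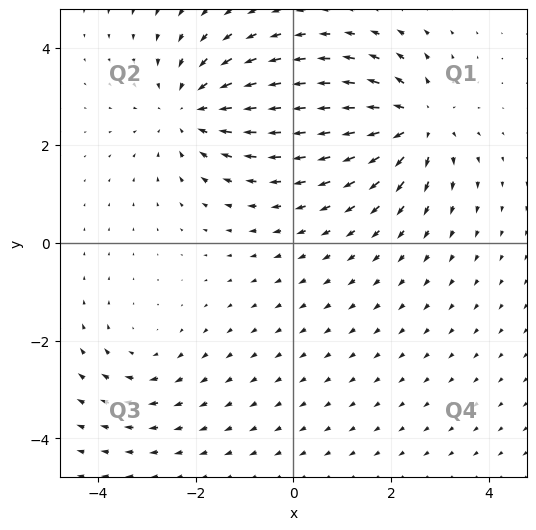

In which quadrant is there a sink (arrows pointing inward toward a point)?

The sink sits at approximately (-2.1, 2.7), which lies in quadrant Q2. The divergence there is about -4, negative as expected for a sink.

Q2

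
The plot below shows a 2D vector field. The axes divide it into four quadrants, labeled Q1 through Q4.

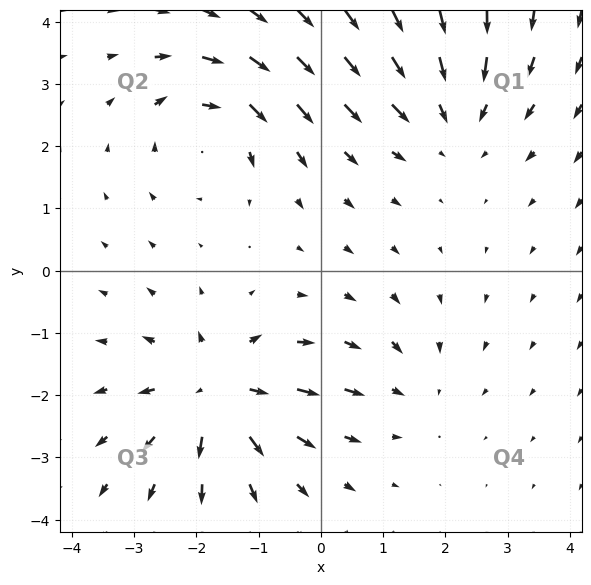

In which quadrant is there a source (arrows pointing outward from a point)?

The source sits at approximately (-1.7, -2.0), which lies in quadrant Q3. The divergence there is about +5, positive as expected for a source.

Q3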